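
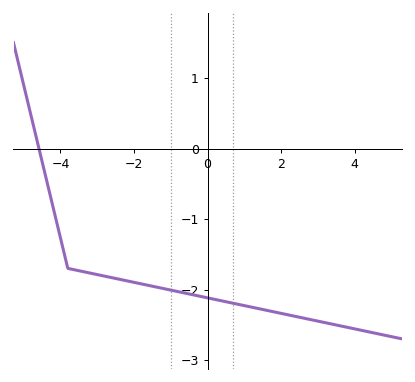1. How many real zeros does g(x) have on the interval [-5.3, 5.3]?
1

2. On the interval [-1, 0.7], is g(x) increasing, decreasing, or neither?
decreasing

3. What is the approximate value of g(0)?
-2.1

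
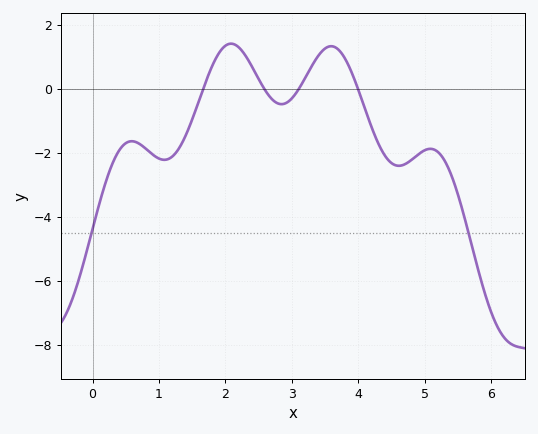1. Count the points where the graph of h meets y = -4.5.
2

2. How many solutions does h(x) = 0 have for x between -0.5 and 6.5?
4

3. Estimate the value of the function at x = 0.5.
-1.7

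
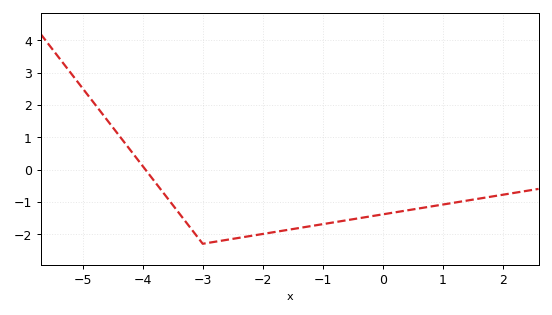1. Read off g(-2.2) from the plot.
-2.1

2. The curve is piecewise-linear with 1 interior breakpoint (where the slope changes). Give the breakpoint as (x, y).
(-3, -2.3)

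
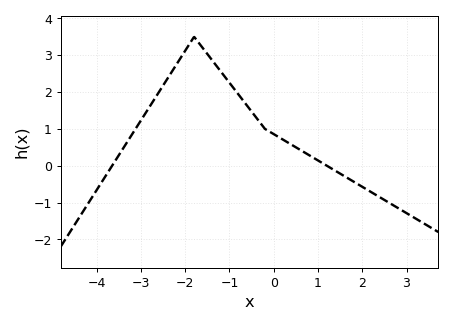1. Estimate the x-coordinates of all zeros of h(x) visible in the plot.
-3.6, 1.2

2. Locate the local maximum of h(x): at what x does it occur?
-1.8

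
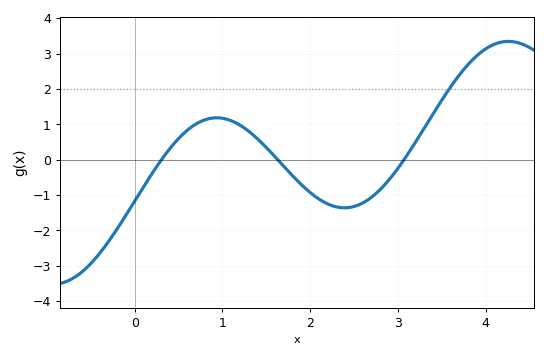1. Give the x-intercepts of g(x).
0.3, 1.6, 3.1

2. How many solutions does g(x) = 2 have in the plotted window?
1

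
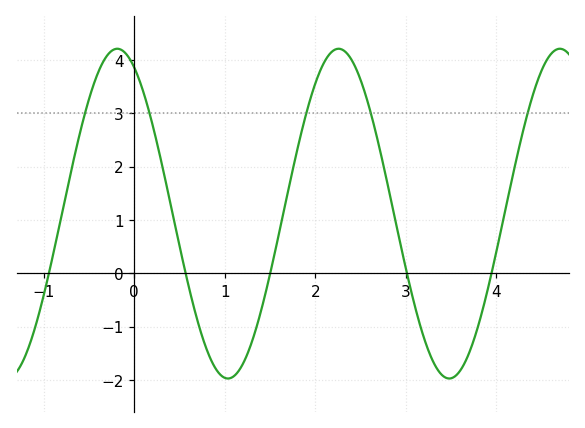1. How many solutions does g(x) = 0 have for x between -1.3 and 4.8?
5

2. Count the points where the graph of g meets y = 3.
5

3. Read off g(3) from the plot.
0.1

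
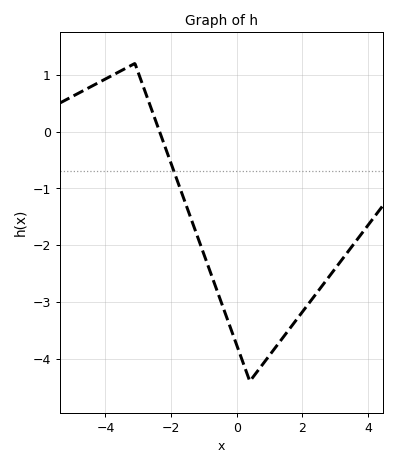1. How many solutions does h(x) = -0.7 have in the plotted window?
1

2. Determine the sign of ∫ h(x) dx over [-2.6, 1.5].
negative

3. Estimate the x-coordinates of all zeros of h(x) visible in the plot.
-2.35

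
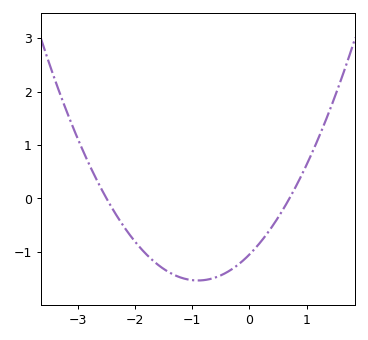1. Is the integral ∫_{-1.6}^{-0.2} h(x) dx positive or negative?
negative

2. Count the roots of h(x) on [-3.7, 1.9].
2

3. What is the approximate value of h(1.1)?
0.9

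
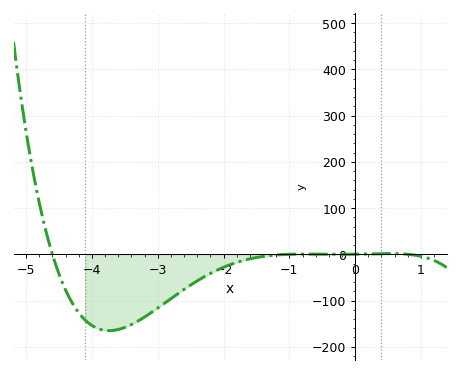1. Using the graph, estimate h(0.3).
0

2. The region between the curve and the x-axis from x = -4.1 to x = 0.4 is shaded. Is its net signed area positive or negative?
negative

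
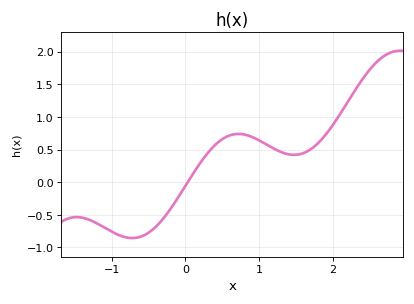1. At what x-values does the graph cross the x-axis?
0.032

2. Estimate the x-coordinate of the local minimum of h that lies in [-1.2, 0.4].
-0.72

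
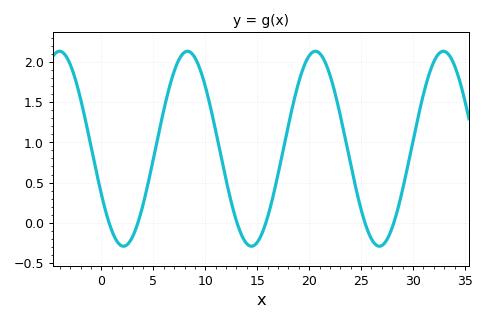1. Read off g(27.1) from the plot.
-0.25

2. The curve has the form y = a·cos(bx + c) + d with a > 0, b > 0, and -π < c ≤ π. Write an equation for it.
y = 1.21cos(0.51x + 2.1) + 0.92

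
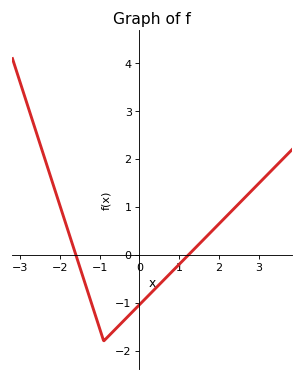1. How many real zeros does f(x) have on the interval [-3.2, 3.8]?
2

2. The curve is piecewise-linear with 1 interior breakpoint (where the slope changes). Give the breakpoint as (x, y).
(-0.9, -1.8)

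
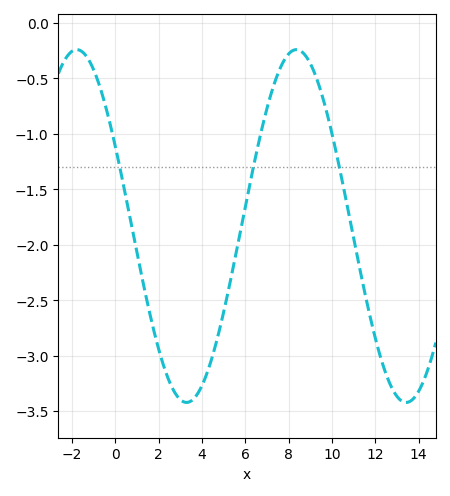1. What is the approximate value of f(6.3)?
-1.37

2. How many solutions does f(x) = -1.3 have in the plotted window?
3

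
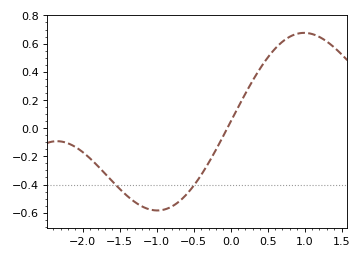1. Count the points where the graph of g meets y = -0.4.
2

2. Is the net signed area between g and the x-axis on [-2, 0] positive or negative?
negative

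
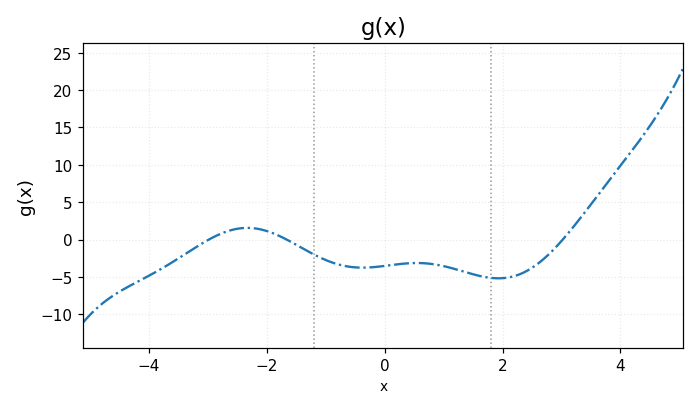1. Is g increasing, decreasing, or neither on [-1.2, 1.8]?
neither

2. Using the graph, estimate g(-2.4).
1.54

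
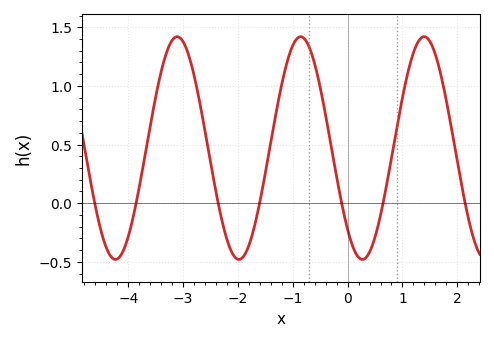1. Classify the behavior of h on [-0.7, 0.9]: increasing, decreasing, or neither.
neither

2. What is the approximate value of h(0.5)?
-0.3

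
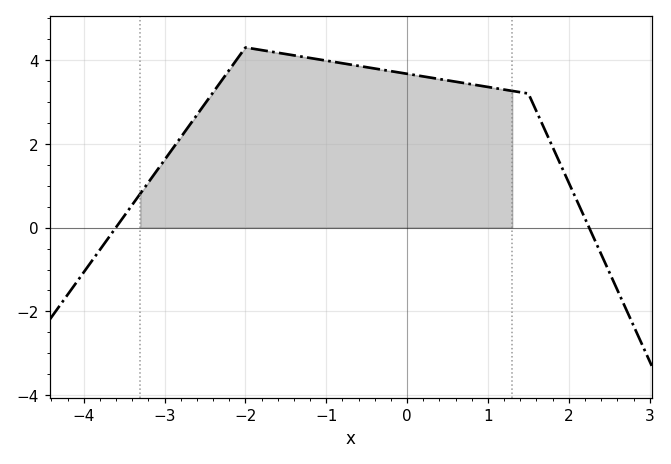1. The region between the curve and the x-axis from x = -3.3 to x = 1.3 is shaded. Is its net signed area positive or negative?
positive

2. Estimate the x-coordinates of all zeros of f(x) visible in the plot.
-3.6, 2.3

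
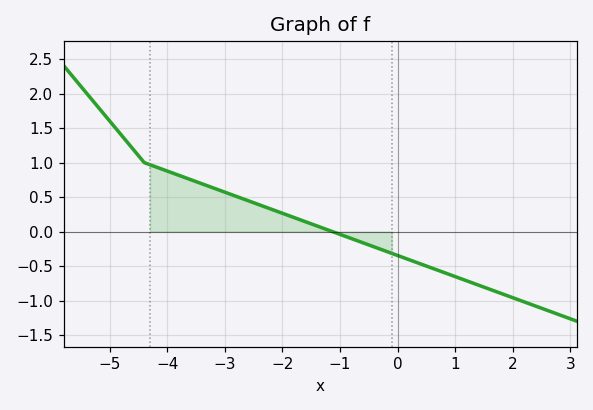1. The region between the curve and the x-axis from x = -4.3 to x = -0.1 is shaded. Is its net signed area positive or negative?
positive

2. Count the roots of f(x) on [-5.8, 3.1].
1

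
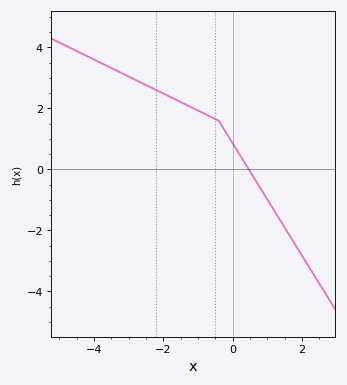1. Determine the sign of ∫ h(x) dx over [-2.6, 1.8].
positive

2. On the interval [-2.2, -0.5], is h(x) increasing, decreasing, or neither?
decreasing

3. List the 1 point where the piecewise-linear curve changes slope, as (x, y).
(-0.4, 1.6)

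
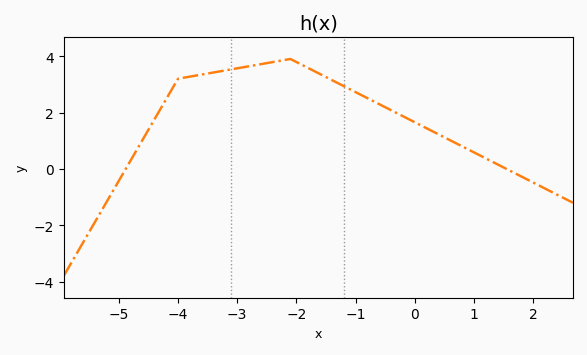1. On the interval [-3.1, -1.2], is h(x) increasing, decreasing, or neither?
neither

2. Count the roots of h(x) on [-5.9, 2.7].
2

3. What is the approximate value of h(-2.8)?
3.6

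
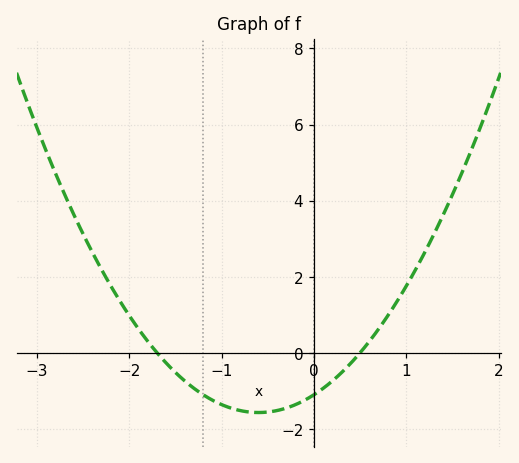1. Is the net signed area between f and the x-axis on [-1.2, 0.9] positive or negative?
negative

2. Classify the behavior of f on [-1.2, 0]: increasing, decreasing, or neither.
neither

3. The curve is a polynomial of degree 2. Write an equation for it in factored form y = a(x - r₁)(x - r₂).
y = 1.3(x + 1.7)(x - 0.5)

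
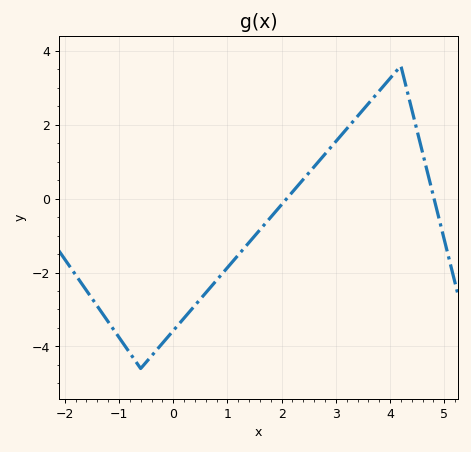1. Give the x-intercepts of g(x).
2.09, 4.81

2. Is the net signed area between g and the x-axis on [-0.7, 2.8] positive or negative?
negative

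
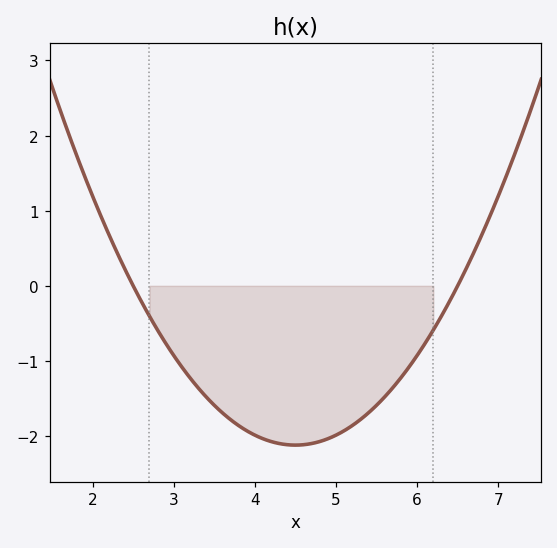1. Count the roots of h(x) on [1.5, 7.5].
2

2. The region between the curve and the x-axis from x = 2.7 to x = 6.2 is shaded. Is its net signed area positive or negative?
negative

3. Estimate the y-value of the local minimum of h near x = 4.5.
-2.12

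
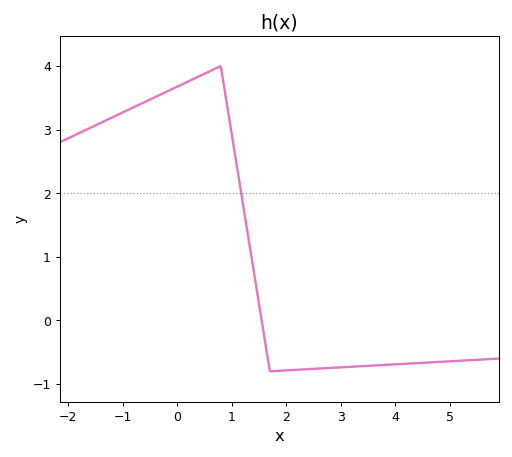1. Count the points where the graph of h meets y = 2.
1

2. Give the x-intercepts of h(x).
1.6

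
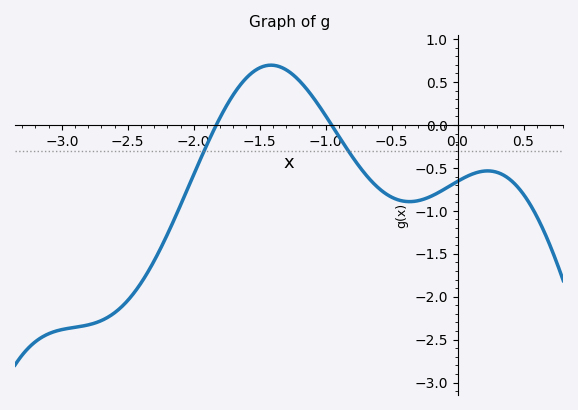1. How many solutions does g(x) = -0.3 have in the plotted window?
2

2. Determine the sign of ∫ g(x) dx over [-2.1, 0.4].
negative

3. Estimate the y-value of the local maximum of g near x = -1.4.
0.7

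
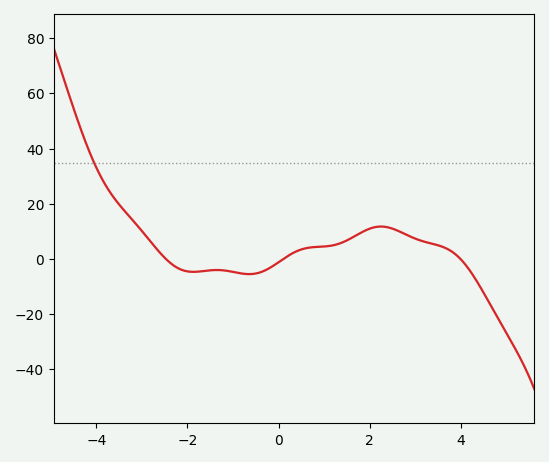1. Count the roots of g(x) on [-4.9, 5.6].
3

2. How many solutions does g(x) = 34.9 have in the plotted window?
1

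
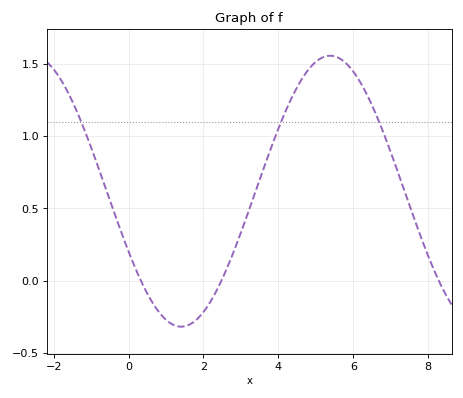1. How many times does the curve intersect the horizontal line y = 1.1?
3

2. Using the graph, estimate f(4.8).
1.46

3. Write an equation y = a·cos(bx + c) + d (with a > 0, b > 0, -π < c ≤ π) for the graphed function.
y = 0.94cos(0.79x + 2.03) + 0.62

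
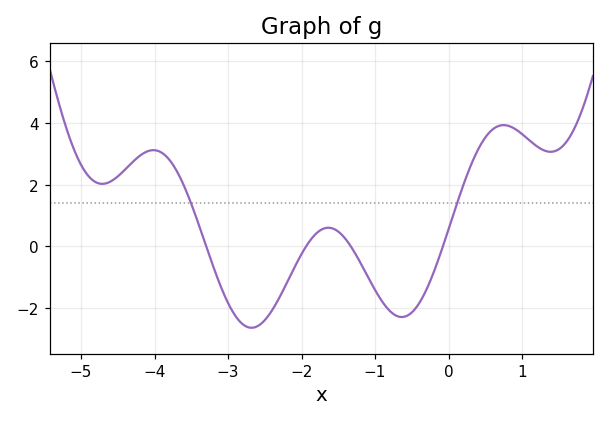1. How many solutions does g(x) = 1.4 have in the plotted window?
2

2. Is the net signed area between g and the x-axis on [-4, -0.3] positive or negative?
negative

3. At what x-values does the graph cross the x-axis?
-3.3, -1.94, -1.33, -0.077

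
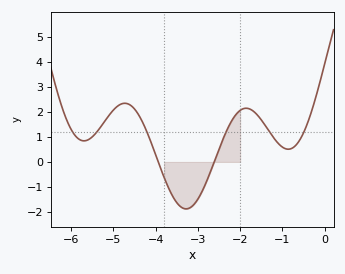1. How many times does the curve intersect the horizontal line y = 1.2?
6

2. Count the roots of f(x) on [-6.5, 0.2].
2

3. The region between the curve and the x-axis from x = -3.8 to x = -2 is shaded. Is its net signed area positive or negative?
negative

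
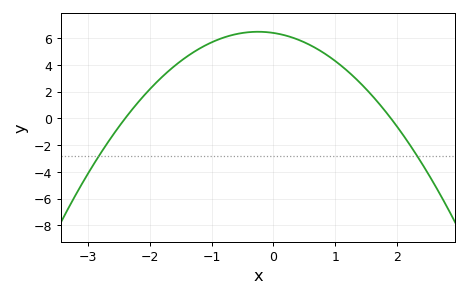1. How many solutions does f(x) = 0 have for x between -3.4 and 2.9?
2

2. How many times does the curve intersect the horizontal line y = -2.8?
2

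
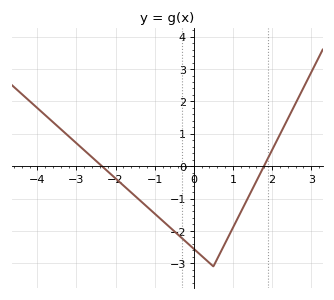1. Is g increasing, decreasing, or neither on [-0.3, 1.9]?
neither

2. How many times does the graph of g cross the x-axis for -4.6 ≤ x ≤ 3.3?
2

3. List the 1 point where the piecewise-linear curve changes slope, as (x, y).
(0.5, -3.1)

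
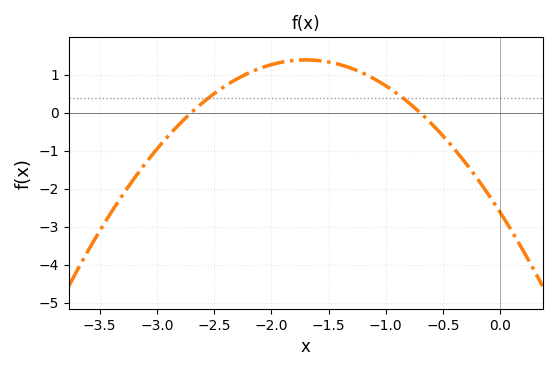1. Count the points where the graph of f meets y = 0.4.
2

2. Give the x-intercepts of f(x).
-2.7, -0.7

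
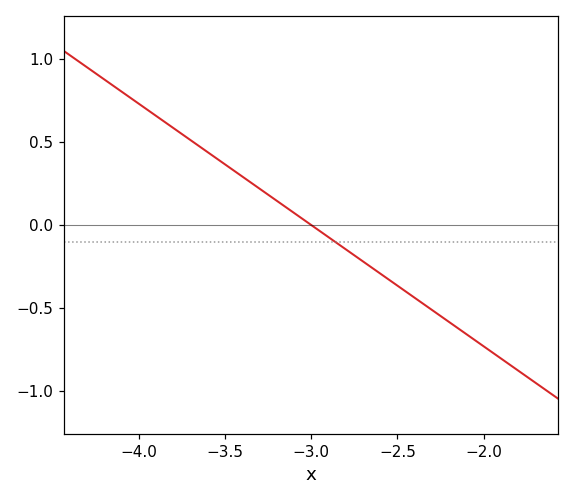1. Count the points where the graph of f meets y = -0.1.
1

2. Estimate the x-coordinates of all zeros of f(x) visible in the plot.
-3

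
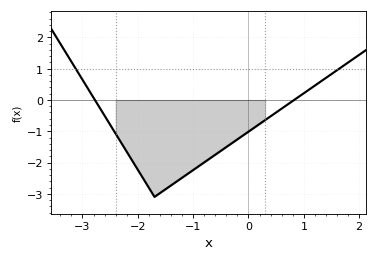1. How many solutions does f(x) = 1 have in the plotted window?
2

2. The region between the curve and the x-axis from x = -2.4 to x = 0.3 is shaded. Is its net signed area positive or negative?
negative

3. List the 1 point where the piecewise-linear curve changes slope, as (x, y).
(-1.7, -3.1)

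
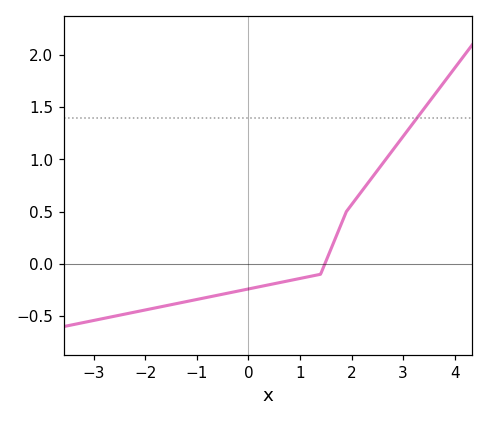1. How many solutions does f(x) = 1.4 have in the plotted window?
1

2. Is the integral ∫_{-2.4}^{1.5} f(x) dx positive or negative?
negative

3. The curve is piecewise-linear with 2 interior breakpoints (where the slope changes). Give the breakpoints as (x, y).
(1.4, -0.1); (1.9, 0.5)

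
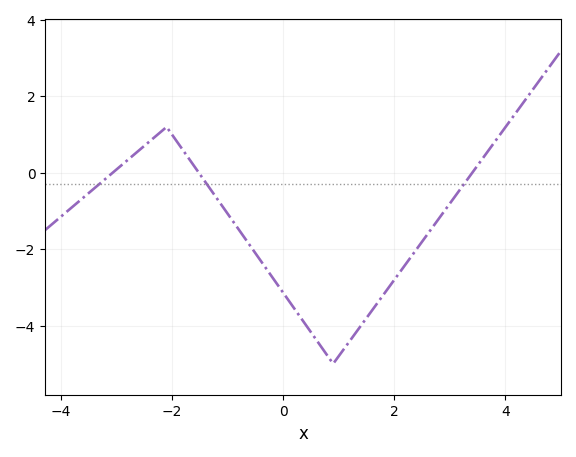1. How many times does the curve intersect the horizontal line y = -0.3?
3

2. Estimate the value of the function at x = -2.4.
0.83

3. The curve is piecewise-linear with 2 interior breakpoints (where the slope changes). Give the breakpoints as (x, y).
(-2.1, 1.2); (0.9, -5)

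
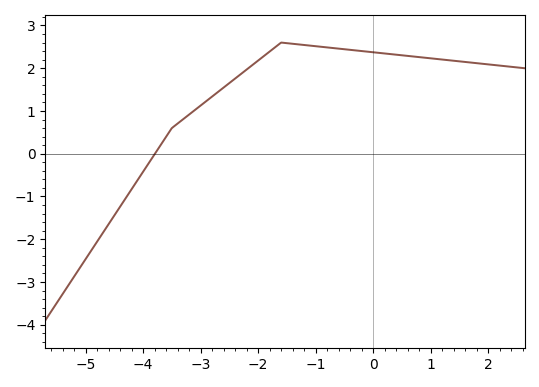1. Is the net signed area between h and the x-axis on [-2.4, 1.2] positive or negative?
positive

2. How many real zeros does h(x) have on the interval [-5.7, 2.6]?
1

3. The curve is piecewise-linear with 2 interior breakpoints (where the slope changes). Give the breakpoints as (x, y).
(-3.5, 0.6); (-1.6, 2.6)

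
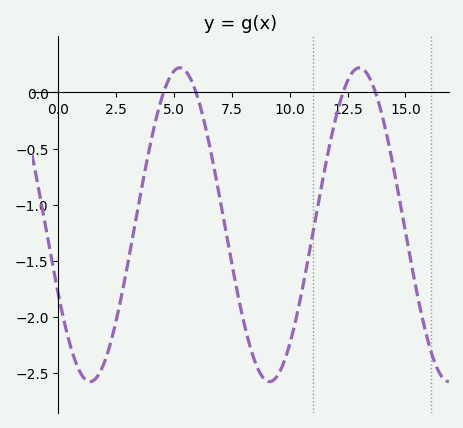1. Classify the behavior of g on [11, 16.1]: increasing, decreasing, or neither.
neither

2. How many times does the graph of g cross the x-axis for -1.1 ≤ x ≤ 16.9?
4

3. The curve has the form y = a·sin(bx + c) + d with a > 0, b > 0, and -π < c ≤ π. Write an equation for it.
y = 1.4sin(0.81x - 2.68) - 1.18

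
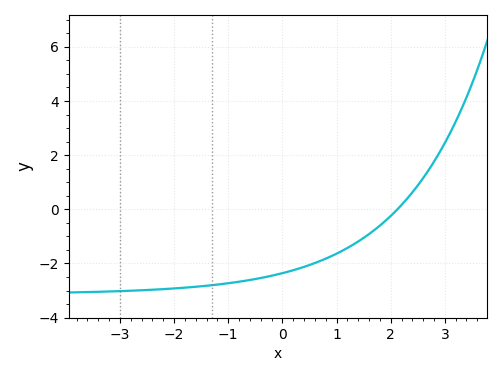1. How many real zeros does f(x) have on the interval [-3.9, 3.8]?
1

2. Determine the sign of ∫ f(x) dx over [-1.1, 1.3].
negative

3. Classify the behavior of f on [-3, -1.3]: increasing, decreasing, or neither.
increasing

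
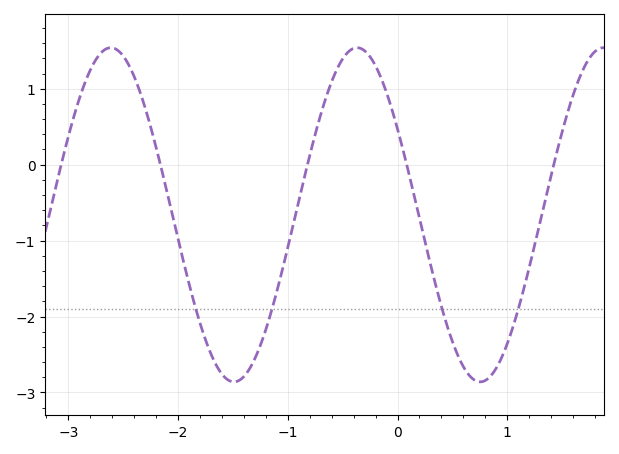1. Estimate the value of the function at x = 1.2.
-1.35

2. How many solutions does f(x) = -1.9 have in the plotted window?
4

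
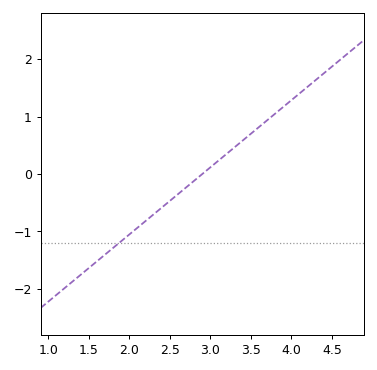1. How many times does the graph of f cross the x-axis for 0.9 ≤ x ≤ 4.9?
1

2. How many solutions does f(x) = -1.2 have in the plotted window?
1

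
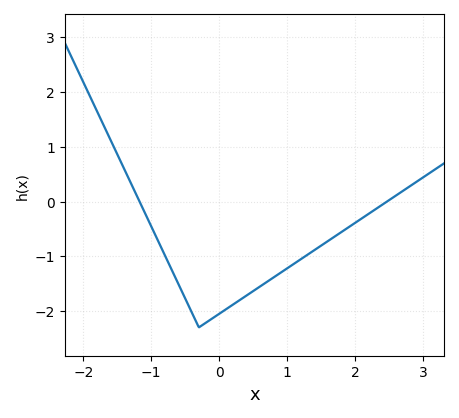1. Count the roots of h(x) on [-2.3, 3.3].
2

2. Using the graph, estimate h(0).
-2.1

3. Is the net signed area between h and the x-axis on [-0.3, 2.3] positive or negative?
negative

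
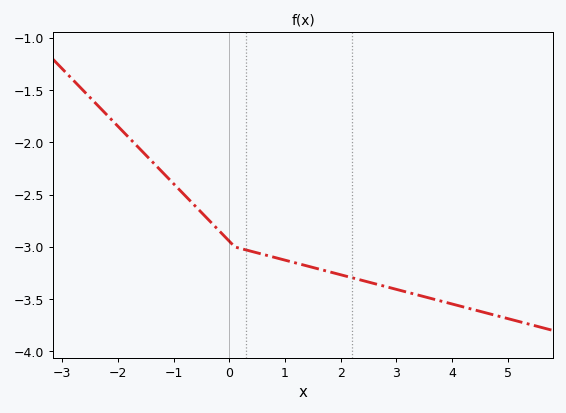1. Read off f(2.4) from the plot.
-3.3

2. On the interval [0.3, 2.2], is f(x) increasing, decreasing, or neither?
decreasing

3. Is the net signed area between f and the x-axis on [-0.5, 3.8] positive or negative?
negative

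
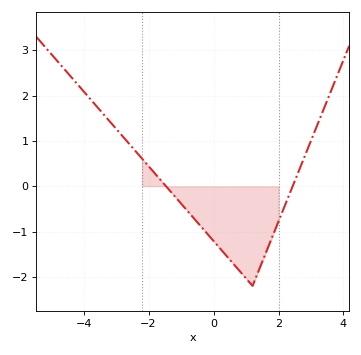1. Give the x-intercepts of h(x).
-1.4, 2.4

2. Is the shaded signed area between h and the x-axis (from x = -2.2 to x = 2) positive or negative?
negative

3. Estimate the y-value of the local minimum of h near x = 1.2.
-2.2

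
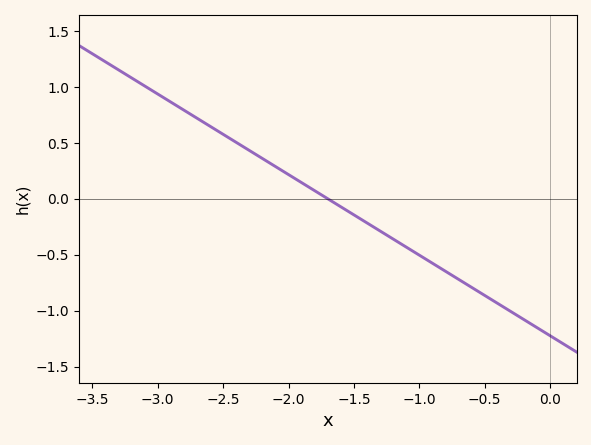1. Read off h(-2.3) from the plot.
0.45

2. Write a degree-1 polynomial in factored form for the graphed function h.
y = -0.72(x + 1.7)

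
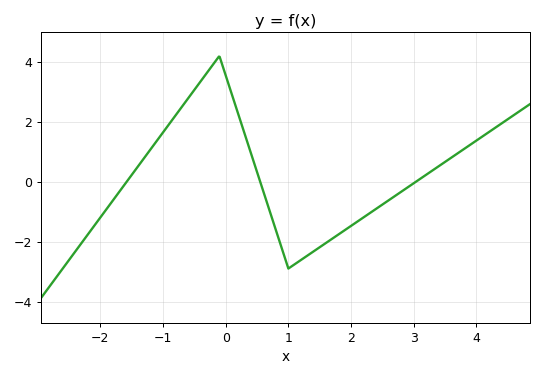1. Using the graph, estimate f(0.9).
-2.2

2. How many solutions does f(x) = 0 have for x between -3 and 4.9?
3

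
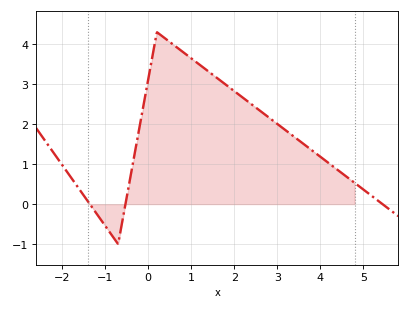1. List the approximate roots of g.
-1.36, -0.53, 5.45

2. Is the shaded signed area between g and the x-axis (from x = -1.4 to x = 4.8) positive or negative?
positive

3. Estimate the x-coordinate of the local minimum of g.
-0.703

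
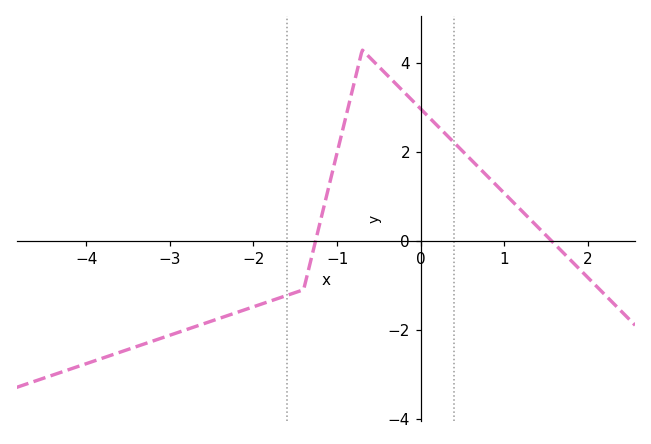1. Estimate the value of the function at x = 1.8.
-0.4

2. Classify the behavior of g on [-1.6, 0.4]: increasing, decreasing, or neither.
neither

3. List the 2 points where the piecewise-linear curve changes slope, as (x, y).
(-1.4, -1.1); (-0.7, 4.3)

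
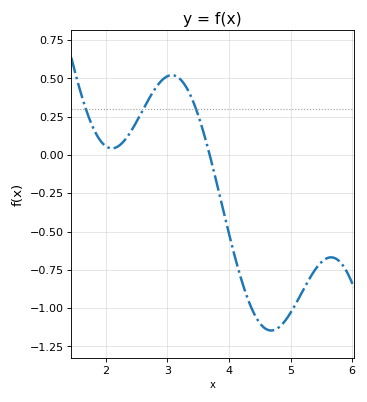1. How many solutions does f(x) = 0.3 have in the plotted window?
3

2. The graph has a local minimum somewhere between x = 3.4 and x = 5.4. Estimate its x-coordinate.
4.7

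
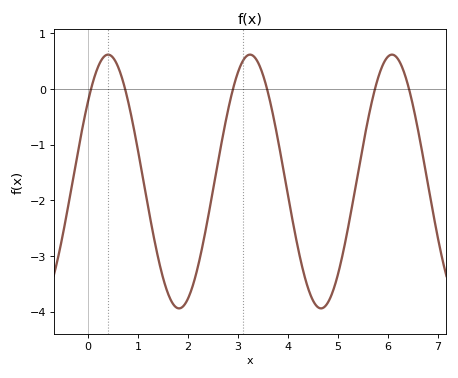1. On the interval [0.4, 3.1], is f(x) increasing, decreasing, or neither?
neither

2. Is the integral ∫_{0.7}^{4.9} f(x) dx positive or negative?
negative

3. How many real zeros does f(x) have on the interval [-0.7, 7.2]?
6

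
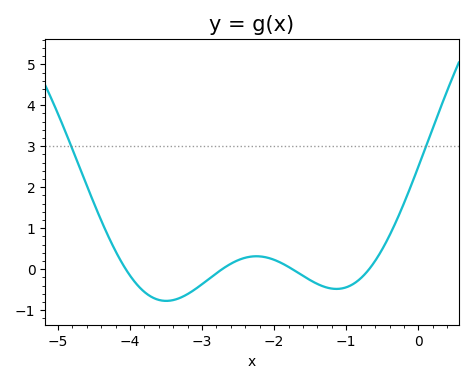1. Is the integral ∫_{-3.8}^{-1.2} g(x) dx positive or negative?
negative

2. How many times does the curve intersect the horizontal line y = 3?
2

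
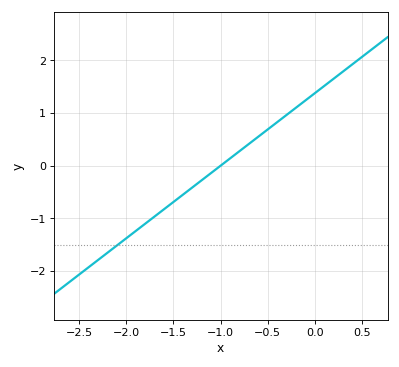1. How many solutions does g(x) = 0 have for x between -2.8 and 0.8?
1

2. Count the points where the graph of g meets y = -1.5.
1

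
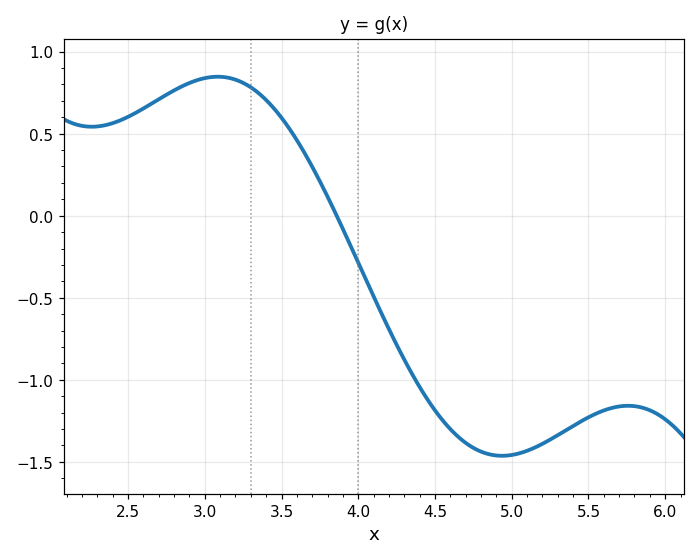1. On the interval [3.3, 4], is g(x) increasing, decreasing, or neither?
decreasing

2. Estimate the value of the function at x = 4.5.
-1.2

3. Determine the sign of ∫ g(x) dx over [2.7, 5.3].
negative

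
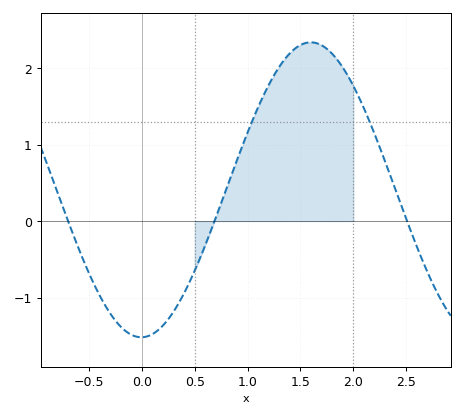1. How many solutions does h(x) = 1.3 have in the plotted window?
2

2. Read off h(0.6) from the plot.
-0.314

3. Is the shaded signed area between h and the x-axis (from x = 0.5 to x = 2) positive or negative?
positive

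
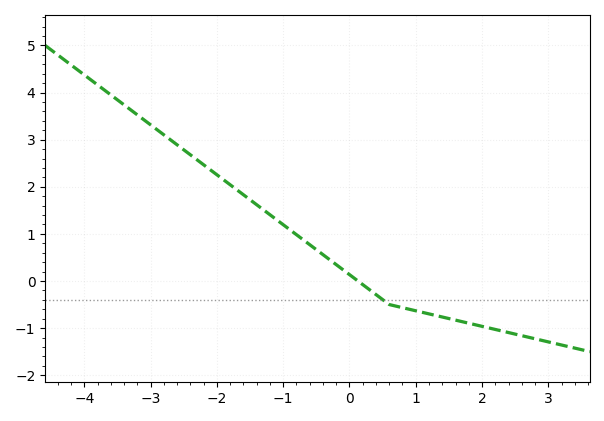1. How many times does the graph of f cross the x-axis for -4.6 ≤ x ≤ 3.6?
1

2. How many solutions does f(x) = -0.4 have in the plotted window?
1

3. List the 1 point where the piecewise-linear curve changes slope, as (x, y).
(0.6, -0.5)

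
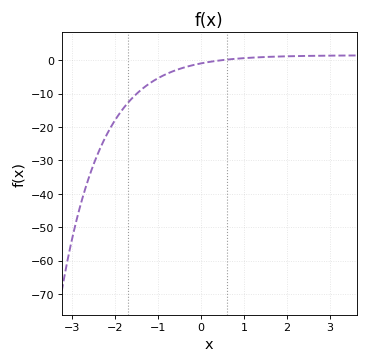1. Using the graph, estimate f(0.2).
-0.514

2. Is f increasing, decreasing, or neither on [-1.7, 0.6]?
increasing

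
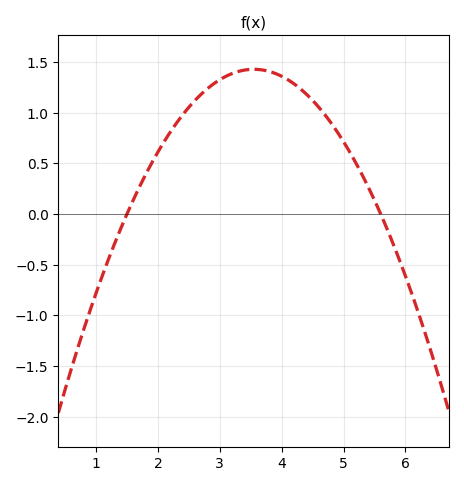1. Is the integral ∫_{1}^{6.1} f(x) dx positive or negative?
positive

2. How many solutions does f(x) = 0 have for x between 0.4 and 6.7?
2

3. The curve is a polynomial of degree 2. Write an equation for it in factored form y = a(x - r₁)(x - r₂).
y = -0.34(x - 1.5)(x - 5.6)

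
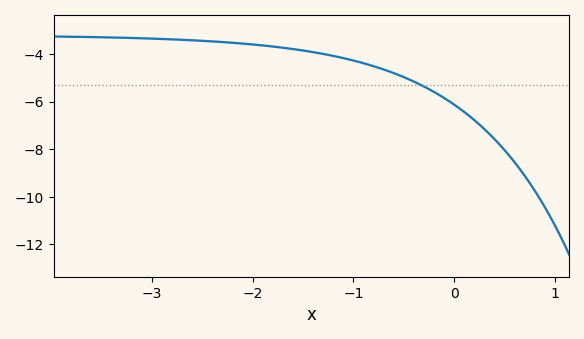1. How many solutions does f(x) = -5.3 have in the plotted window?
1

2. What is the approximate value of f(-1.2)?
-4.08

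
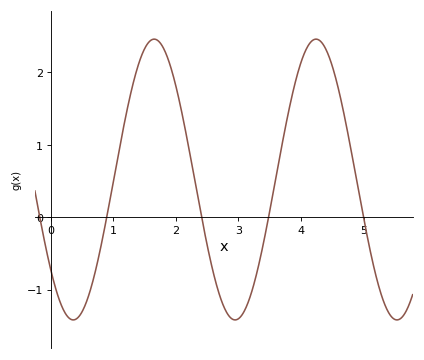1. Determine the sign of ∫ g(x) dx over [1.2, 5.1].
positive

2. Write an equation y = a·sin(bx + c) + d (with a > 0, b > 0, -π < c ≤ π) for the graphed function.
y = 1.94sin(2.4x - 2.5) + 0.52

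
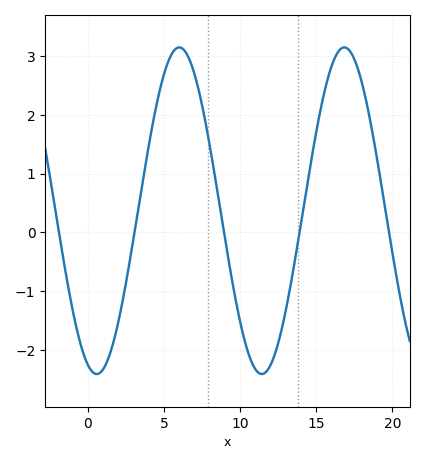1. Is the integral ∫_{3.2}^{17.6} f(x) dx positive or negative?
positive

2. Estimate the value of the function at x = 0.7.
-2.4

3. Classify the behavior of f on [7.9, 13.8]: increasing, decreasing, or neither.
neither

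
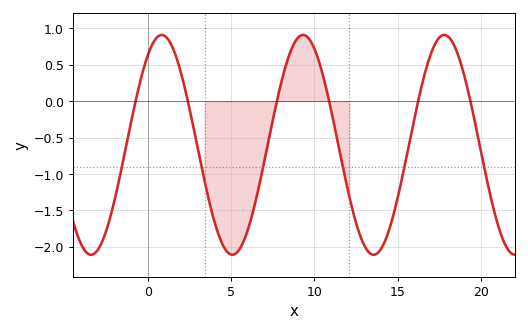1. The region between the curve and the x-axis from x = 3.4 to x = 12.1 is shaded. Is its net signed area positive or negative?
negative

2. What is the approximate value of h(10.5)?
0.365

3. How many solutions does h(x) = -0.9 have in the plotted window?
6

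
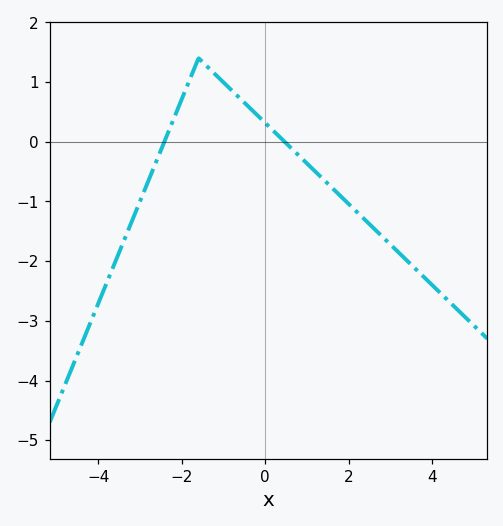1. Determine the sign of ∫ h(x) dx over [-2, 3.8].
negative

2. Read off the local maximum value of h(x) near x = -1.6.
1.4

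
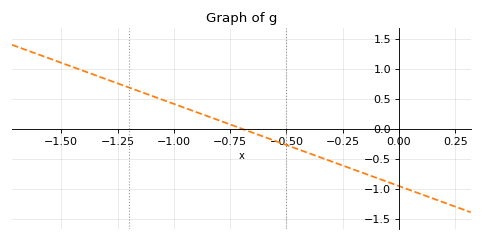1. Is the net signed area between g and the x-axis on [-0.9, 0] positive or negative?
negative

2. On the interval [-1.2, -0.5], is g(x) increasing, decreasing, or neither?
decreasing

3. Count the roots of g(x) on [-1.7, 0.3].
1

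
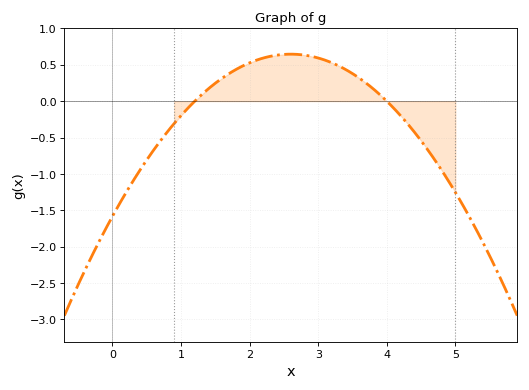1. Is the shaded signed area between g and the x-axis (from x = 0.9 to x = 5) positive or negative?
positive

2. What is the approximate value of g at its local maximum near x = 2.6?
0.65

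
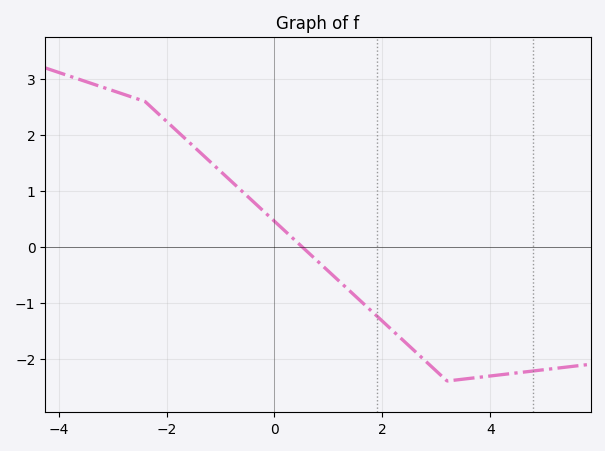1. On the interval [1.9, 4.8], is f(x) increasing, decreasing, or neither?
neither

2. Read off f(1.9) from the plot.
-1.24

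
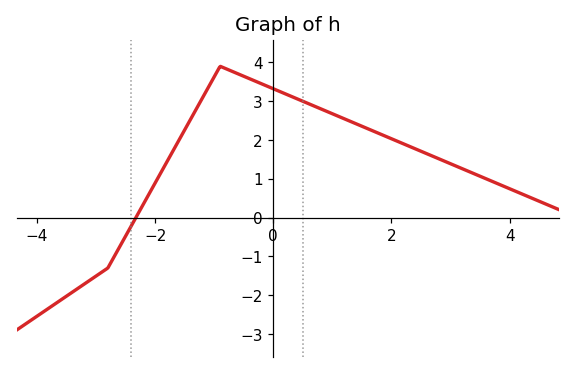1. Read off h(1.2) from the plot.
2.5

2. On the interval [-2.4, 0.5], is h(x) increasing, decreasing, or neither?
neither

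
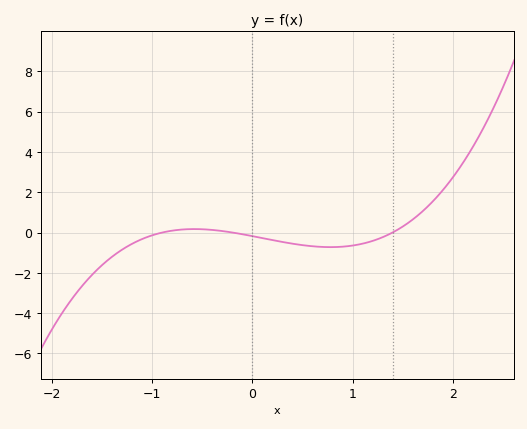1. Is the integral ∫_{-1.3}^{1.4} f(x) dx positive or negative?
negative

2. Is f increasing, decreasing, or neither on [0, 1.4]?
neither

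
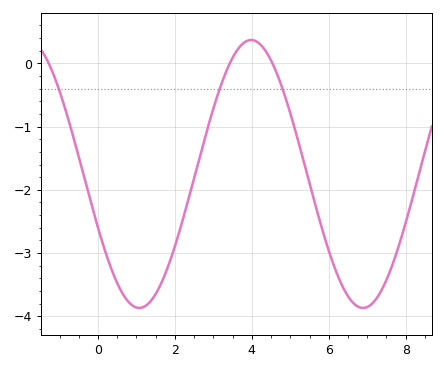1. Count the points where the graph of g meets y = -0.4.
3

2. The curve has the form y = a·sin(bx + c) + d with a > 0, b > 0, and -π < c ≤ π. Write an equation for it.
y = 2.12sin(1.08x - 2.73) - 1.75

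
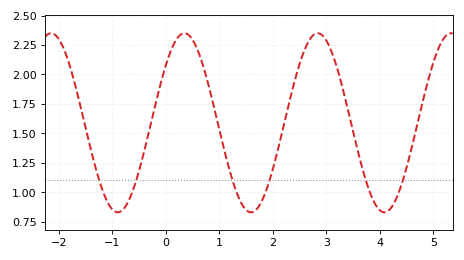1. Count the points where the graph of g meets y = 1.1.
6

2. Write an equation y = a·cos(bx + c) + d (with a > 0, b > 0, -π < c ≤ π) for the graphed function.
y = 0.76cos(2.52x - 0.872) + 1.59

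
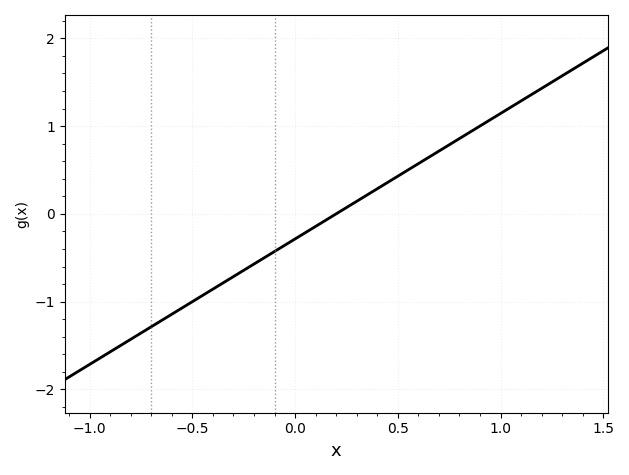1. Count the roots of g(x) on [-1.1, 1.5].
1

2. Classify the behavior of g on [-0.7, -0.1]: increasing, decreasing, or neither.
increasing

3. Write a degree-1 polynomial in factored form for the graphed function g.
y = 1.43(x - 0.2)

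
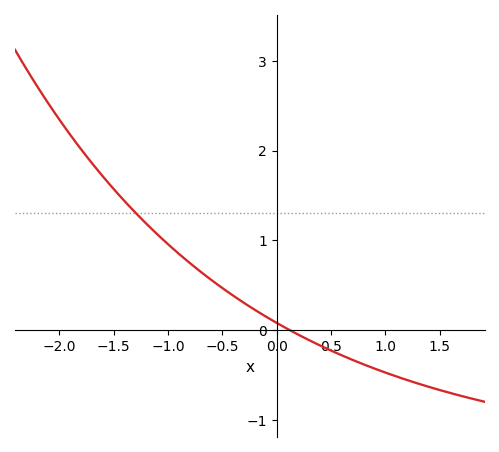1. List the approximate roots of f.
0.1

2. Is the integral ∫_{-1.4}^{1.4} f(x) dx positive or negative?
positive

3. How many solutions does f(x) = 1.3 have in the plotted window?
1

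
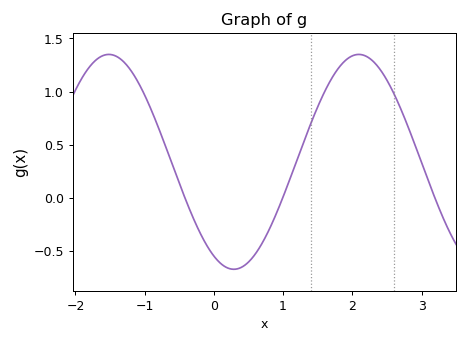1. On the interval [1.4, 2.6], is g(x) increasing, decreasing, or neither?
neither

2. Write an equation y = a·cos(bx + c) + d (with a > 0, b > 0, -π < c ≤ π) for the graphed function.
y = 1.01cos(1.74x + 2.64) + 0.34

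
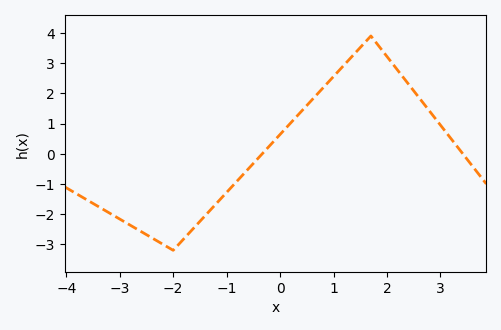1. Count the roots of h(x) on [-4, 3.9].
2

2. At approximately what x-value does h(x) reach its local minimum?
-2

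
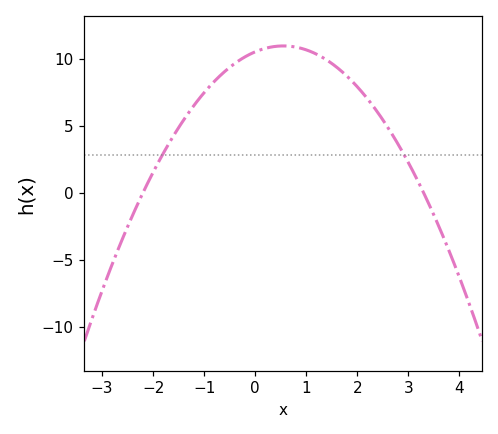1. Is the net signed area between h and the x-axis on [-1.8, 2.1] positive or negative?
positive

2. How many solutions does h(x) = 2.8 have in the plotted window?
2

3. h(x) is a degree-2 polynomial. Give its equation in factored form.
y = -1.45(x + 2.2)(x - 3.3)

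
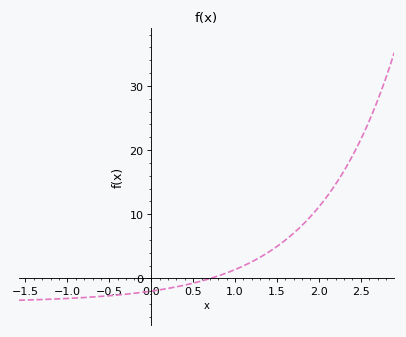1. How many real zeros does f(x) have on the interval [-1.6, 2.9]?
1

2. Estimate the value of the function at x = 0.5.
-0.752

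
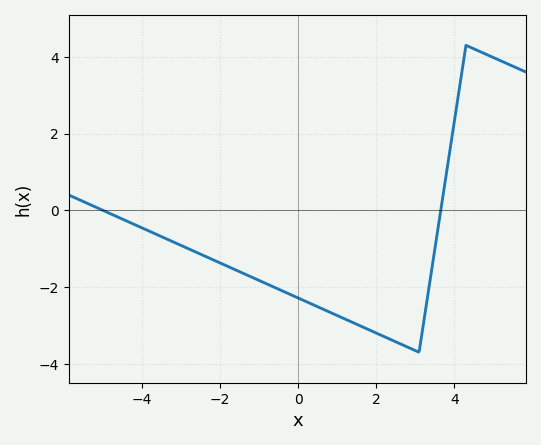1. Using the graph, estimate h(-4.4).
-0.2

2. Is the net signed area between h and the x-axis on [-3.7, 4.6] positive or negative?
negative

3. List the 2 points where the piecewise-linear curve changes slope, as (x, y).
(3.1, -3.7); (4.3, 4.3)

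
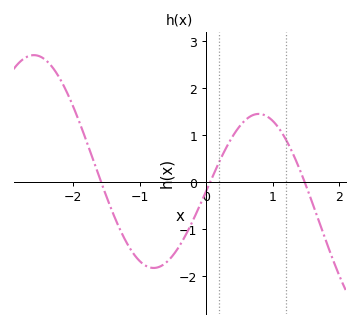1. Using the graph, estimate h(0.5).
1.2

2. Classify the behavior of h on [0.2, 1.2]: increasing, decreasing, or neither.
neither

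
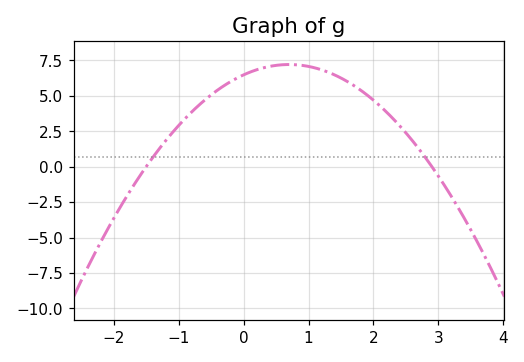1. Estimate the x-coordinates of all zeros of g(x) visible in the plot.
-1.5, 2.9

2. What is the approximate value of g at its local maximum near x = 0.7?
7.21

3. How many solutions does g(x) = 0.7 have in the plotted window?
2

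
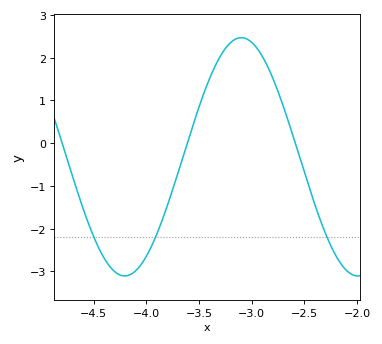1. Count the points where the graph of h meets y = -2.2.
3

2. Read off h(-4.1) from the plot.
-3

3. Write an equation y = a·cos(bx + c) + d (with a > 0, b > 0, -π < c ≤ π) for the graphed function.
y = 2.79cos(2.8x + 2.5) - 0.32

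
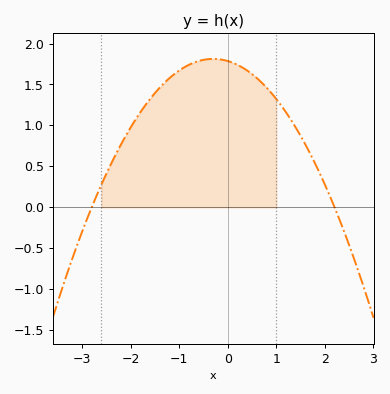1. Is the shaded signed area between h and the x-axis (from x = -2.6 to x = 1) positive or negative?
positive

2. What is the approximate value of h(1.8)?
0.534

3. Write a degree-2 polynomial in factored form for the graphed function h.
y = -0.29(x + 2.8)(x - 2.2)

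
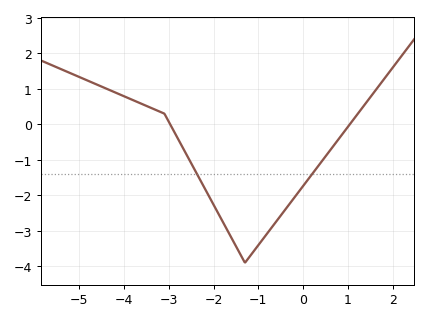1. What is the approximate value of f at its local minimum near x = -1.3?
-3.9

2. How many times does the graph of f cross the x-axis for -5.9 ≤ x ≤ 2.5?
2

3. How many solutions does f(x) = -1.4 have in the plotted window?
2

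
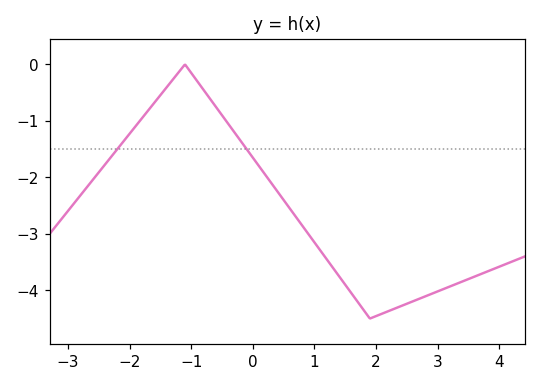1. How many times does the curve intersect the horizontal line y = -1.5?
2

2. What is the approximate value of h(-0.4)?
-1.05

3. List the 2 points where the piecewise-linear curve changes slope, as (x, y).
(-1.1, 0); (1.9, -4.5)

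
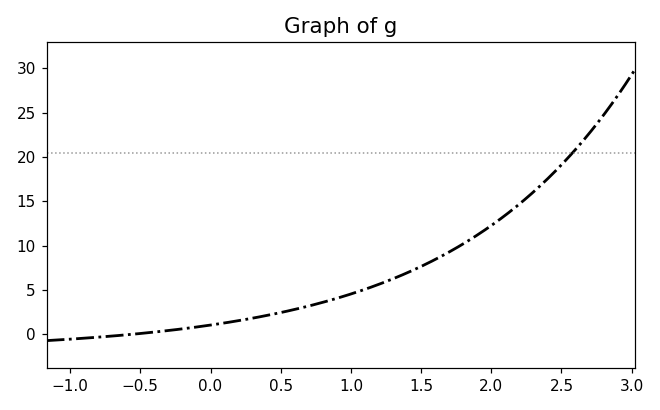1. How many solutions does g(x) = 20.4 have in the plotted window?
1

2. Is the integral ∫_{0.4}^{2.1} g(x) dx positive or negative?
positive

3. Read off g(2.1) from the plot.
13.4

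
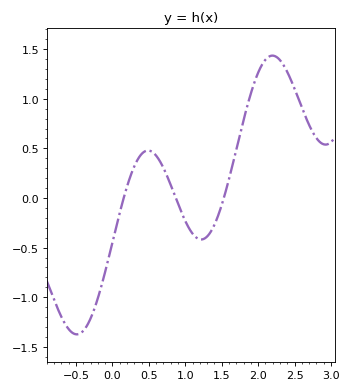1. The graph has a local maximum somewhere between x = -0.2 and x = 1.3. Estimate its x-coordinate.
0.489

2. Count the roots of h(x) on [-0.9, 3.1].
3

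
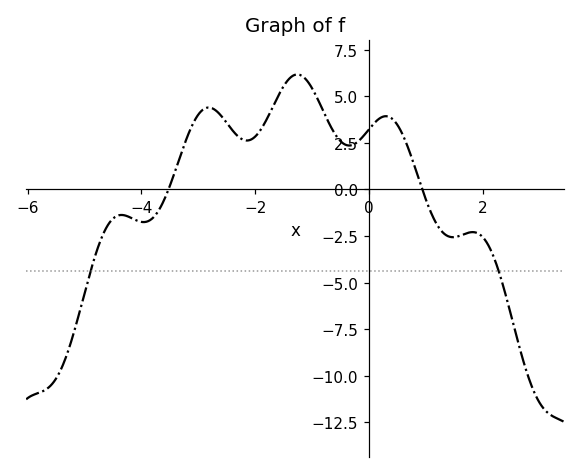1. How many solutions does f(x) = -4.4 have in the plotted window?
2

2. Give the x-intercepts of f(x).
-3.6, 1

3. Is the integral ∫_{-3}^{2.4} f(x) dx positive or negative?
positive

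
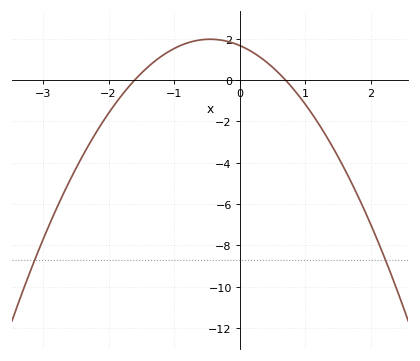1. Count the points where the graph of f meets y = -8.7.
2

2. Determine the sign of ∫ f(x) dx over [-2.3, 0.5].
positive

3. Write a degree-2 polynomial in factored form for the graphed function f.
y = -1.49(x + 1.6)(x - 0.7)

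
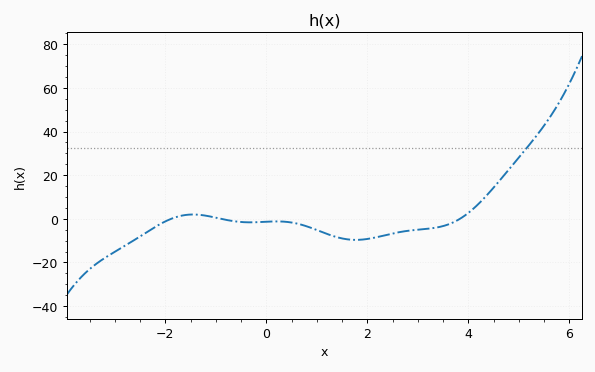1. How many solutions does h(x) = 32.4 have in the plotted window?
1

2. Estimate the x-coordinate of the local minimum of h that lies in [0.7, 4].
1.77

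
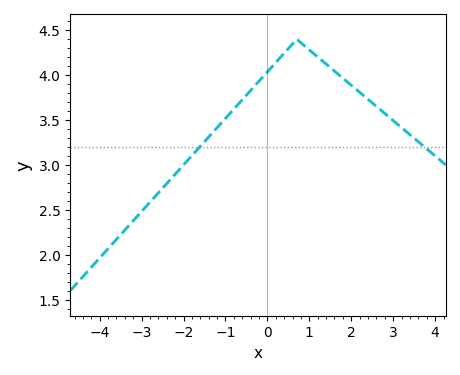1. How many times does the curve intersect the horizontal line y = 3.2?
2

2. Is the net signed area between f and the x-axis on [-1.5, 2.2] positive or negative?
positive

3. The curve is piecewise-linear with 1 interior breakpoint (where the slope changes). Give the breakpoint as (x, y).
(0.7, 4.4)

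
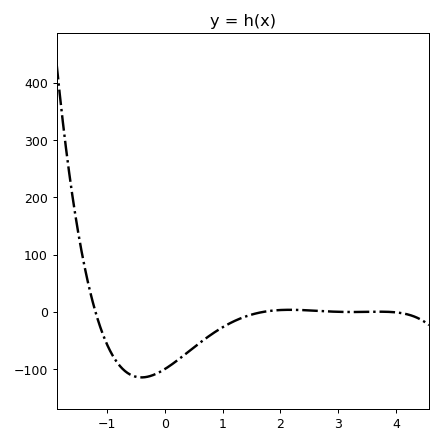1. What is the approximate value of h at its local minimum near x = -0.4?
-114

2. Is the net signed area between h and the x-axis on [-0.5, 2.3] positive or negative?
negative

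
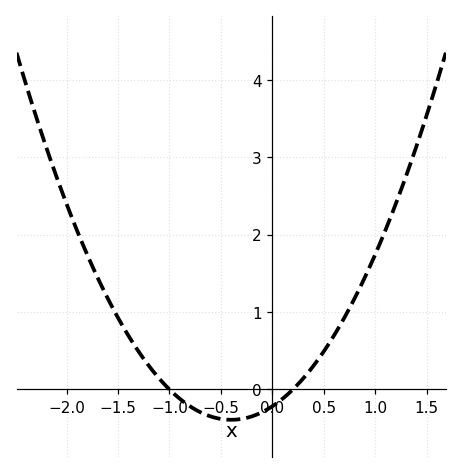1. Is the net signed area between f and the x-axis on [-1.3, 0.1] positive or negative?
negative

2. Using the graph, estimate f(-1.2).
0.305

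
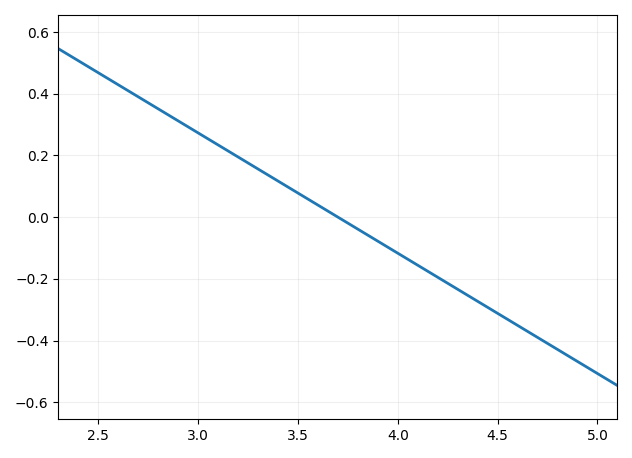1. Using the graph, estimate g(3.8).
-0.04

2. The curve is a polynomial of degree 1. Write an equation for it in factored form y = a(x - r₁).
y = -0.39(x - 3.7)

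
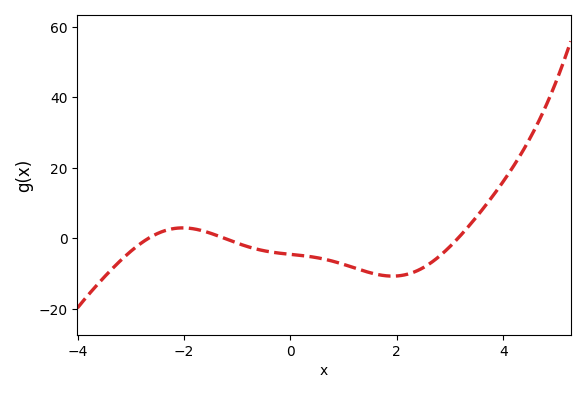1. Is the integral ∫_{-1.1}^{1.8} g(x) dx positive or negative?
negative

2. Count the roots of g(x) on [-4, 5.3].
3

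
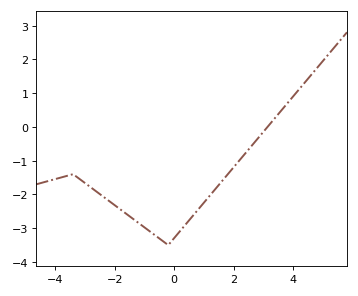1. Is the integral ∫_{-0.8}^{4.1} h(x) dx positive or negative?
negative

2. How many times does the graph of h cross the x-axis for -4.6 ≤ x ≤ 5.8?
1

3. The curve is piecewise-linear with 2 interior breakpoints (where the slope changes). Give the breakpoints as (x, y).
(-3.4, -1.4); (-0.2, -3.5)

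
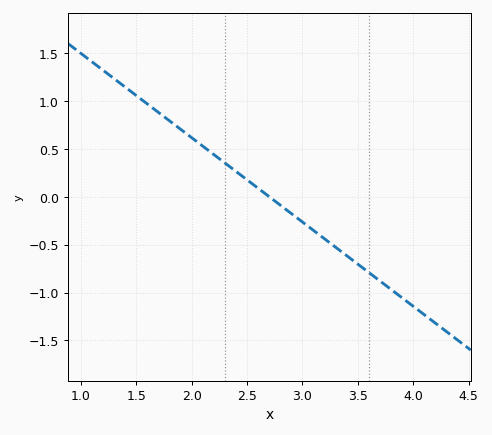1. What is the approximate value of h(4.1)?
-1.25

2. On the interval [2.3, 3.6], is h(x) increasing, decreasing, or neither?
decreasing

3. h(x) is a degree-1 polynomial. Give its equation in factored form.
y = -0.88(x - 2.7)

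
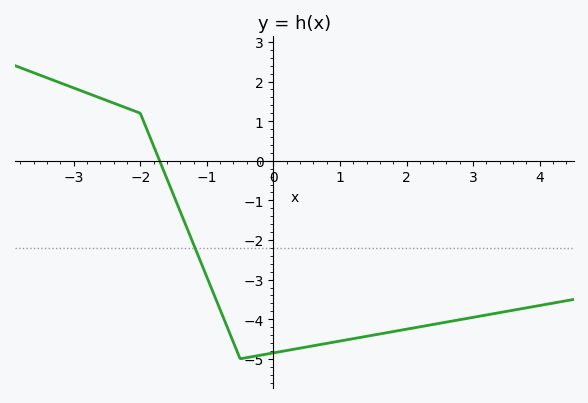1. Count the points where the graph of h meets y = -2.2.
1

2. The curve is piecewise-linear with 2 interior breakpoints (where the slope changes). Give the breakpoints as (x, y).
(-2, 1.2); (-0.5, -5)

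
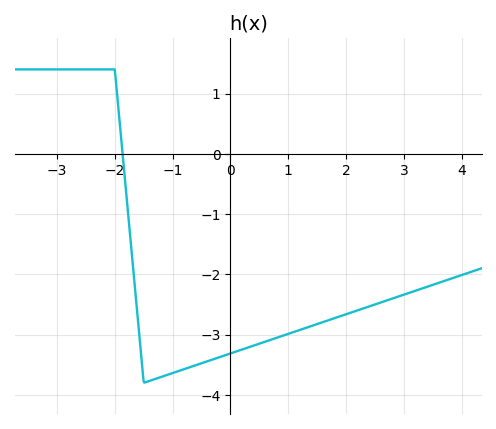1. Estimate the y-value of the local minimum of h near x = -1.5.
-3.8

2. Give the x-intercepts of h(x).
-1.87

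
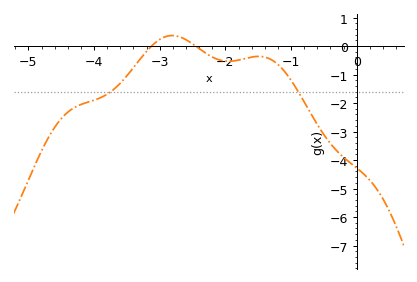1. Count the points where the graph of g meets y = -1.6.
2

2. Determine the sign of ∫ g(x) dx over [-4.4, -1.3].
negative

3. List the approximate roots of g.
-3.12, -2.45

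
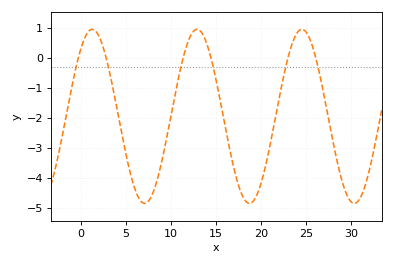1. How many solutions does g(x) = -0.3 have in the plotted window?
6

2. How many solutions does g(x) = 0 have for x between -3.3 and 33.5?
6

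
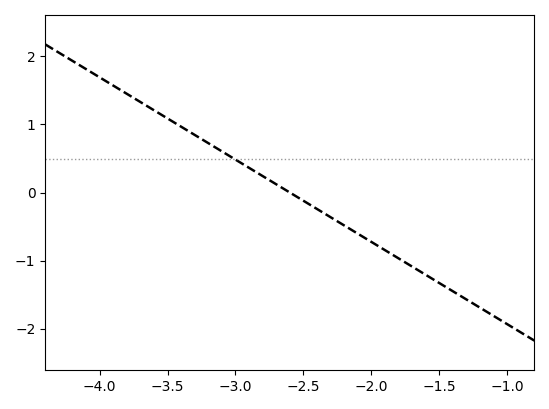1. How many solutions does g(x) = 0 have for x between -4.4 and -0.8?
1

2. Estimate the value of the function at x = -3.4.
1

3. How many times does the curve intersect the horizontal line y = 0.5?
1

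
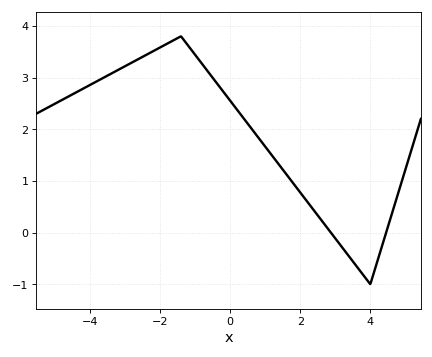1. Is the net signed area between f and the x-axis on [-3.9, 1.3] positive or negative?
positive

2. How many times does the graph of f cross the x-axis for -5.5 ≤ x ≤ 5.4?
2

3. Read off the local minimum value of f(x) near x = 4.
-1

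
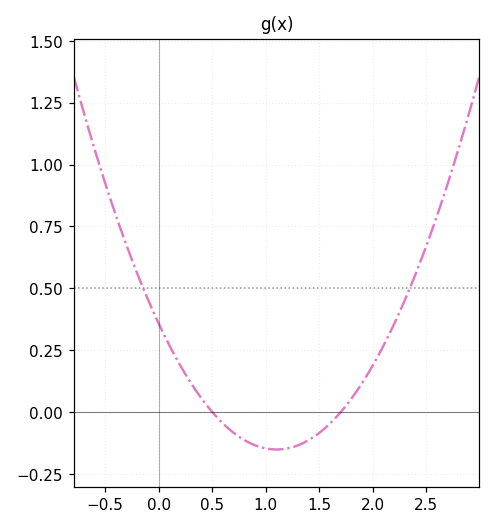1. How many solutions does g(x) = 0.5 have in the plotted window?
2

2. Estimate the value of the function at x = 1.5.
-0.084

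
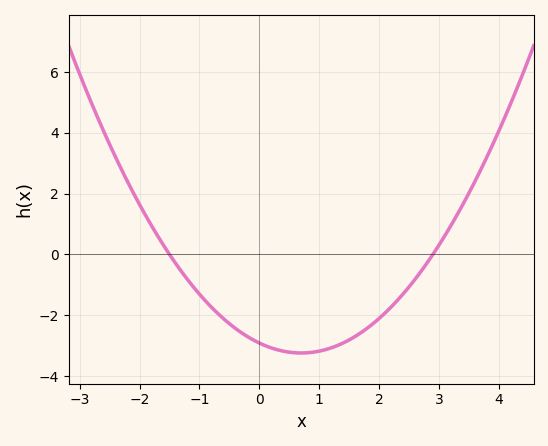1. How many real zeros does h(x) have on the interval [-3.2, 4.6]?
2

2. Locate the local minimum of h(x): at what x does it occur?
0.6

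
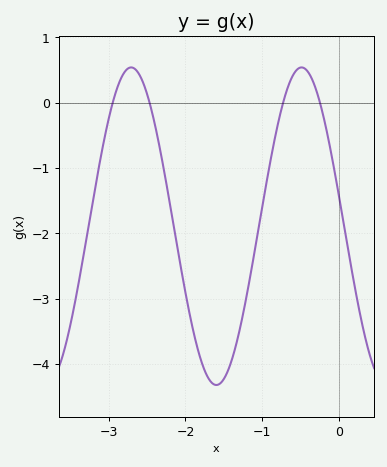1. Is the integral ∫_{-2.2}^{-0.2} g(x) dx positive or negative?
negative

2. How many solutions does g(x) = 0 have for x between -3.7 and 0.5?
4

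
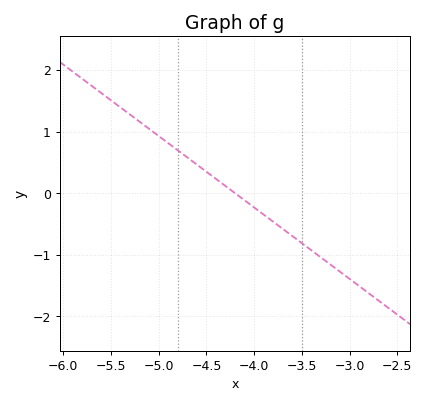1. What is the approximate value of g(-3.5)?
-0.812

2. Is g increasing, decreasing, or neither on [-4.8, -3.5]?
decreasing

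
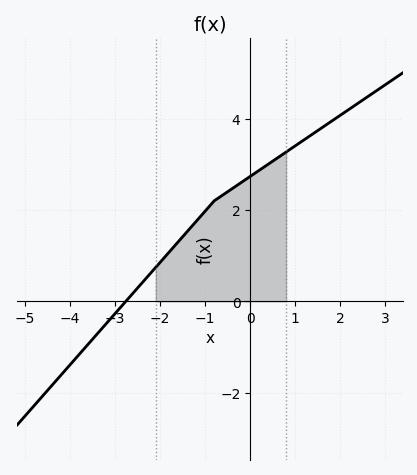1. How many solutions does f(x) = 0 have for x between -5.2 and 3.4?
1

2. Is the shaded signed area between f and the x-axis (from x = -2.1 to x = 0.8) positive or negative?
positive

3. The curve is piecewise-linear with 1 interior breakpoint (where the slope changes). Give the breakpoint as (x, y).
(-0.8, 2.2)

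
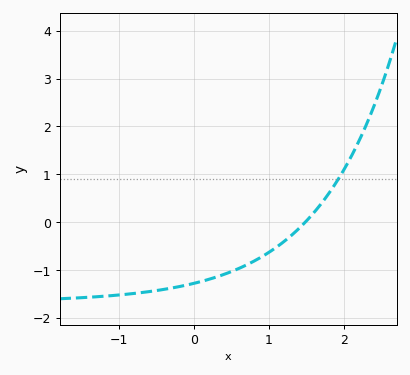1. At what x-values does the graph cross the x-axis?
1.5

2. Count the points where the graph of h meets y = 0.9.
1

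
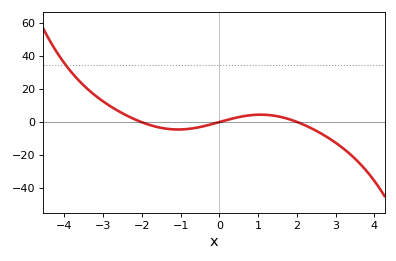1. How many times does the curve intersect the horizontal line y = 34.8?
1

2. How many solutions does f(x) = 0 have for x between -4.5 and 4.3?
3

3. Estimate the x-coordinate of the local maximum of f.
1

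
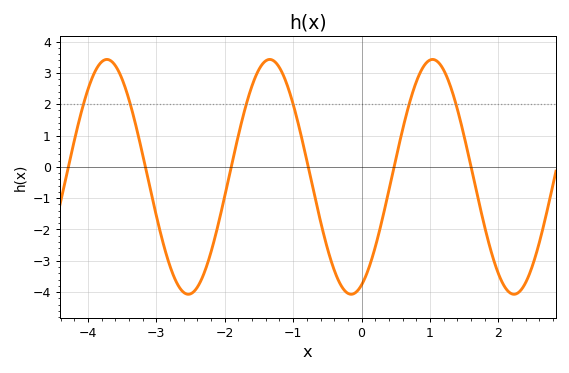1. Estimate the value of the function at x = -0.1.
-4.03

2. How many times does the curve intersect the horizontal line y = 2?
6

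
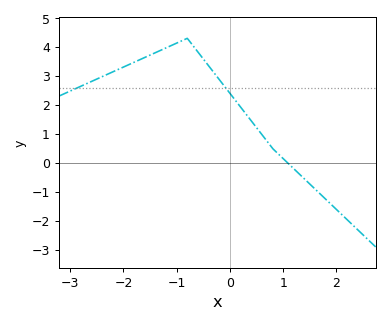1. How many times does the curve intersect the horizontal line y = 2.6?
2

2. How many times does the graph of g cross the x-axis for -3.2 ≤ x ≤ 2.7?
1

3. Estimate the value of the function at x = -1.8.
3.5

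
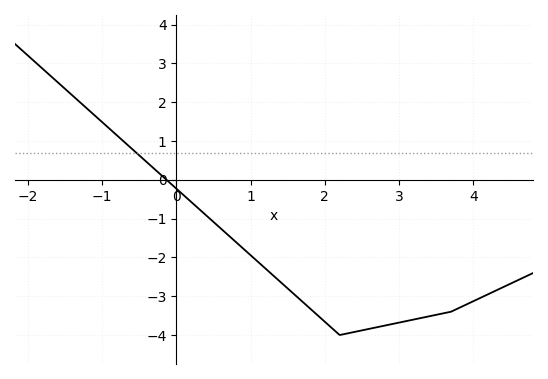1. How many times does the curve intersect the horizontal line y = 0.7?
1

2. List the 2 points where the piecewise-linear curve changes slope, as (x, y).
(2.2, -4); (3.7, -3.4)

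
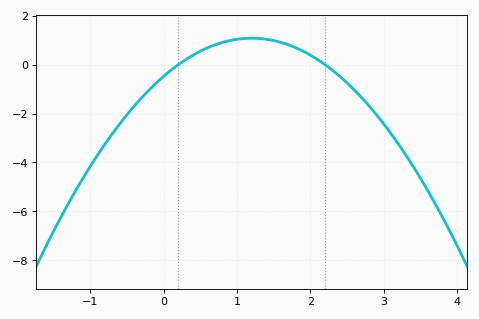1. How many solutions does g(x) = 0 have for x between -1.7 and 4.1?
2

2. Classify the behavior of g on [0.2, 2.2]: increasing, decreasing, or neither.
neither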